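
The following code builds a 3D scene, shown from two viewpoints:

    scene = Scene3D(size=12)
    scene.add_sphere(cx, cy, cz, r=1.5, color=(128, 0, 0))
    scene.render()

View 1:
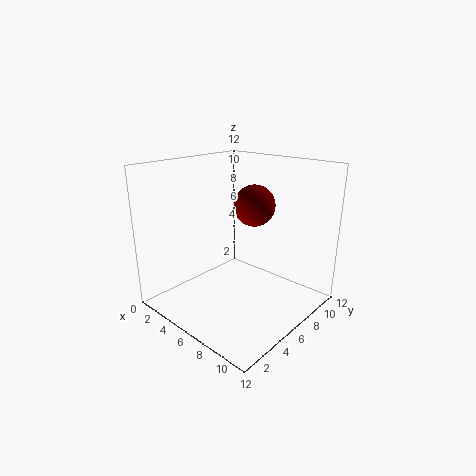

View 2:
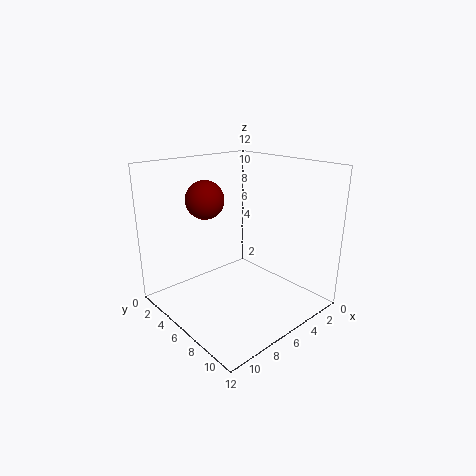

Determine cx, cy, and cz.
cx = 8.5, cy = 5, cz = 9.5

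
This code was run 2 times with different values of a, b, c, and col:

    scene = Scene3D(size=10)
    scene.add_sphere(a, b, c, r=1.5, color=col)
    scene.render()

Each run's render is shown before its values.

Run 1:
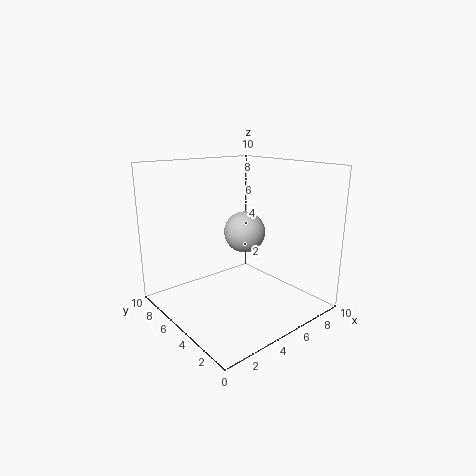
a = 6.25; b = 5.75; c = 5; col = 'lightgray'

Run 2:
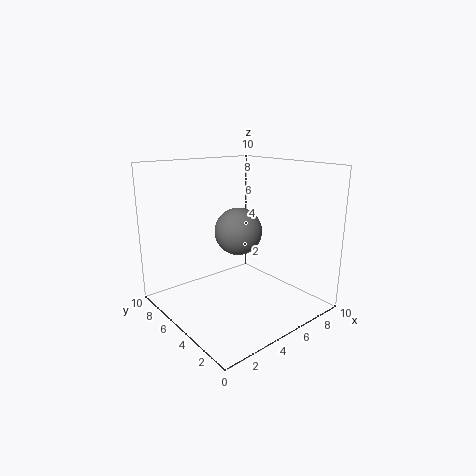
a = 4; b = 3.75; c = 6; col = 'gray'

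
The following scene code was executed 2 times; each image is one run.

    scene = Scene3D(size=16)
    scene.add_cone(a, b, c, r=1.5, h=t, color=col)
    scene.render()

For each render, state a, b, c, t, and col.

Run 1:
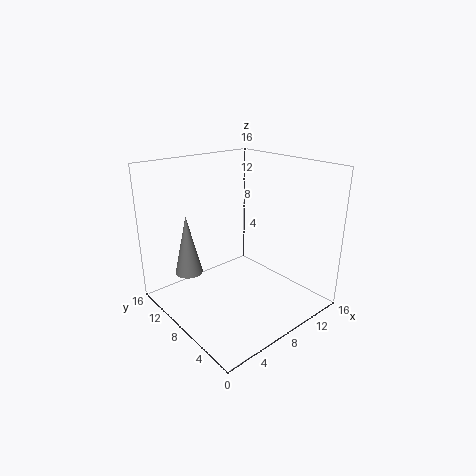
a = 3; b = 10.5; c = 4.5; t = 6.5; col = 'gray'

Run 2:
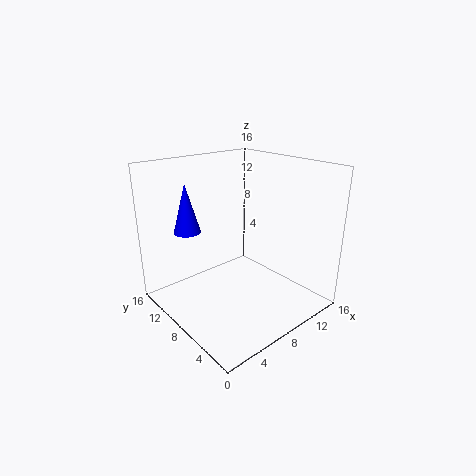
a = 4; b = 12; c = 8.5; t = 5.5; col = 'blue'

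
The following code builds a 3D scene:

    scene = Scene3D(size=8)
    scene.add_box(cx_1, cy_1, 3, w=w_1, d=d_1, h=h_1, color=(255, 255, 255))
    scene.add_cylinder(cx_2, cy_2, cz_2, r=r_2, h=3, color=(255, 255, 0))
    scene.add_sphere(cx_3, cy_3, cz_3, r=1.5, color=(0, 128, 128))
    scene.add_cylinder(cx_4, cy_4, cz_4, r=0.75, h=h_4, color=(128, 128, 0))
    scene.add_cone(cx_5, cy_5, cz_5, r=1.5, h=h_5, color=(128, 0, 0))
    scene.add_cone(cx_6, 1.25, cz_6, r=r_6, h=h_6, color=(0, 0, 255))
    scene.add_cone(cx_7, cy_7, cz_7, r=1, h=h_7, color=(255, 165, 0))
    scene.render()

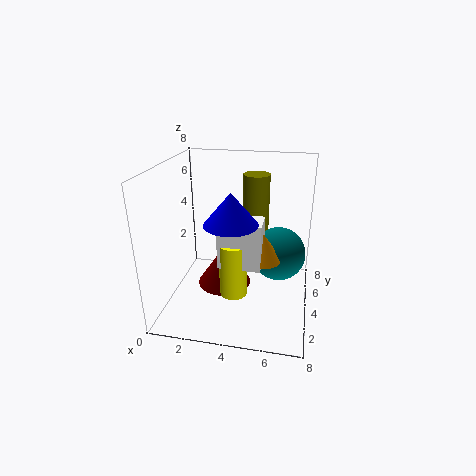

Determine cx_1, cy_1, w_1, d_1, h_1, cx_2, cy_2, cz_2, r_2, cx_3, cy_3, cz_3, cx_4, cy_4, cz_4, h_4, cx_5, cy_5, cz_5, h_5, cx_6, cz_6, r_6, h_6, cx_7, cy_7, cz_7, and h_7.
cx_1 = 3.25, cy_1 = 2.25, w_1 = 2.25, d_1 = 1.5, h_1 = 2.5, cx_2 = 4, cy_2 = 2.75, cz_2 = 1.25, r_2 = 0.75, cx_3 = 6.25, cy_3 = 4.5, cz_3 = 3, cx_4 = 4.75, cy_4 = 5.5, cz_4 = 4, h_4 = 3.25, cx_5 = 3.25, cy_5 = 3.75, cz_5 = 1.25, h_5 = 2.25, cx_6 = 4.25, cz_6 = 6, r_6 = 1.25, h_6 = 1.5, cx_7 = 5.5, cy_7 = 3.25, cz_7 = 3.25, h_7 = 1.5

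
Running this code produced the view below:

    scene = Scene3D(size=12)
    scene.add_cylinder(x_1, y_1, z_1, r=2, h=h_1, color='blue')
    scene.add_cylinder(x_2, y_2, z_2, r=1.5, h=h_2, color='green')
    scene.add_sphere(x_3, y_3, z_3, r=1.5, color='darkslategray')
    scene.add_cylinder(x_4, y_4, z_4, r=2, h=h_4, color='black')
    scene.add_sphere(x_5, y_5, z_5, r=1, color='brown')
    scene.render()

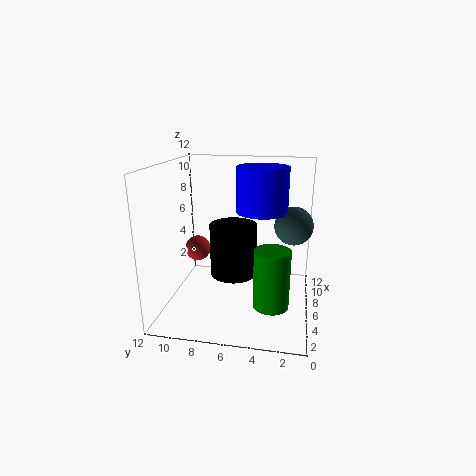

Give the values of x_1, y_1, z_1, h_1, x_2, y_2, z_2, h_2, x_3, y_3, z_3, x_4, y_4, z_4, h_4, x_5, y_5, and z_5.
x_1 = 5.5; y_1 = 4; z_1 = 8.5; h_1 = 3.5; x_2 = 5; y_2 = 3; z_2 = 0.5; h_2 = 5; x_3 = 5.5; y_3 = 1.5; z_3 = 7.5; x_4 = 6.5; y_4 = 6.5; z_4 = 2.5; h_4 = 4.5; x_5 = 4.5; y_5 = 9; z_5 = 5.5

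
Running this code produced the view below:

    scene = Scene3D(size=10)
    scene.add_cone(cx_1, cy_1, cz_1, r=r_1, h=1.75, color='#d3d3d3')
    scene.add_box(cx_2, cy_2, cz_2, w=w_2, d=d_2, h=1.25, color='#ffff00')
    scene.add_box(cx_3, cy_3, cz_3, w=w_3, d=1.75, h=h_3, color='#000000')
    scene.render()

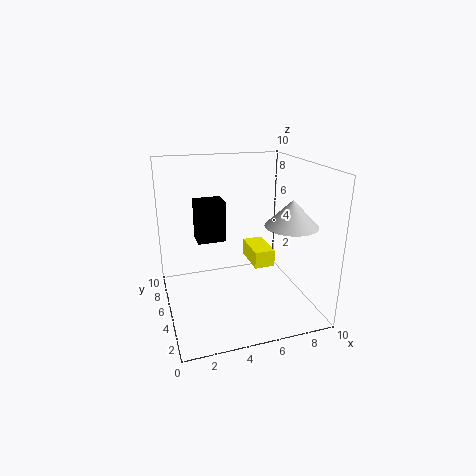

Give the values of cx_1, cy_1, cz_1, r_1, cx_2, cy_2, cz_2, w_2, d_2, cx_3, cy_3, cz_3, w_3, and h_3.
cx_1 = 8, cy_1 = 3, cz_1 = 6.25, r_1 = 1.75, cx_2 = 6.25, cy_2 = 4.75, cz_2 = 2.5, w_2 = 1.5, d_2 = 2.75, cx_3 = 2.75, cy_3 = 8, cz_3 = 3.5, w_3 = 2.25, h_3 = 3.25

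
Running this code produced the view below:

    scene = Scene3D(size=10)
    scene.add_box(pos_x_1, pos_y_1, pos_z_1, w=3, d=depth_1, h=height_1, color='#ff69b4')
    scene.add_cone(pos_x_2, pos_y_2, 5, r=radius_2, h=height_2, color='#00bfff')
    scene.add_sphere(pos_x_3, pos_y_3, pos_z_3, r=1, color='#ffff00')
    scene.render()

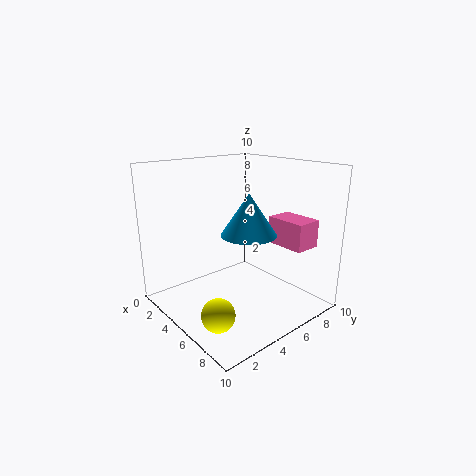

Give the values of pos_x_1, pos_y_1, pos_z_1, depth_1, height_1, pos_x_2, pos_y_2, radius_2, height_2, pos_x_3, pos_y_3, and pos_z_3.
pos_x_1 = 5; pos_y_1 = 8; pos_z_1 = 4; depth_1 = 2; height_1 = 2; pos_x_2 = 5; pos_y_2 = 6; radius_2 = 2; height_2 = 3; pos_x_3 = 8; pos_y_3 = 1; pos_z_3 = 2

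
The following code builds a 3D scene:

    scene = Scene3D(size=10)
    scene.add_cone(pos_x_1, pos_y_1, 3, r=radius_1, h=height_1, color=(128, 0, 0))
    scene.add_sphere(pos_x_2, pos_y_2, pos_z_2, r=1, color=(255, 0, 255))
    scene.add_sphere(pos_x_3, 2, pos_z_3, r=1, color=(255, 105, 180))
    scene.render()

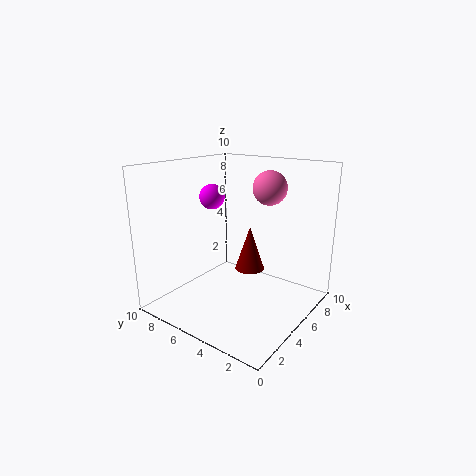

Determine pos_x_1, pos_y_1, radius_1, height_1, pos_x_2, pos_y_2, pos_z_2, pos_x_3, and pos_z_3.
pos_x_1 = 5; pos_y_1 = 4; radius_1 = 1; height_1 = 3; pos_x_2 = 7; pos_y_2 = 9; pos_z_2 = 7; pos_x_3 = 4; pos_z_3 = 9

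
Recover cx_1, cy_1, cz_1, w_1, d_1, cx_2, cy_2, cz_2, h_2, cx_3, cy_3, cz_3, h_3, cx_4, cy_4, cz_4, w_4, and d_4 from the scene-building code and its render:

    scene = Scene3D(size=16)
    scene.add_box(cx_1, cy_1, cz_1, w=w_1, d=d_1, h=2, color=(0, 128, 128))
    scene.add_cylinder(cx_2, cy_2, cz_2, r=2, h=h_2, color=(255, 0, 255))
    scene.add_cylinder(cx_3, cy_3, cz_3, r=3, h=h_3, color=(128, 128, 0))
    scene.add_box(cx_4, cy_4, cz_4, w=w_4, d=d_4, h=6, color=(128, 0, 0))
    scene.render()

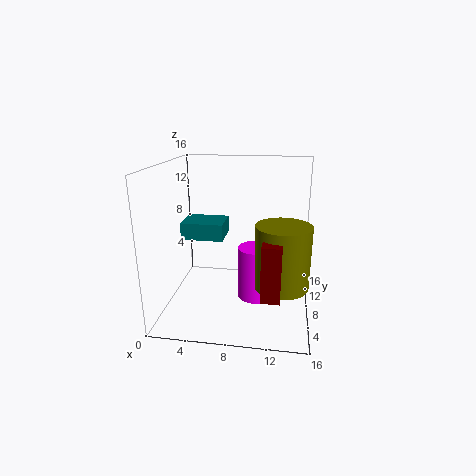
cx_1 = 1
cy_1 = 9
cz_1 = 7
w_1 = 5
d_1 = 4
cx_2 = 10
cy_2 = 8
cz_2 = 1
h_2 = 6
cx_3 = 13
cy_3 = 7
cz_3 = 3
h_3 = 7
cx_4 = 11
cy_4 = 3
cz_4 = 3
w_4 = 2
d_4 = 5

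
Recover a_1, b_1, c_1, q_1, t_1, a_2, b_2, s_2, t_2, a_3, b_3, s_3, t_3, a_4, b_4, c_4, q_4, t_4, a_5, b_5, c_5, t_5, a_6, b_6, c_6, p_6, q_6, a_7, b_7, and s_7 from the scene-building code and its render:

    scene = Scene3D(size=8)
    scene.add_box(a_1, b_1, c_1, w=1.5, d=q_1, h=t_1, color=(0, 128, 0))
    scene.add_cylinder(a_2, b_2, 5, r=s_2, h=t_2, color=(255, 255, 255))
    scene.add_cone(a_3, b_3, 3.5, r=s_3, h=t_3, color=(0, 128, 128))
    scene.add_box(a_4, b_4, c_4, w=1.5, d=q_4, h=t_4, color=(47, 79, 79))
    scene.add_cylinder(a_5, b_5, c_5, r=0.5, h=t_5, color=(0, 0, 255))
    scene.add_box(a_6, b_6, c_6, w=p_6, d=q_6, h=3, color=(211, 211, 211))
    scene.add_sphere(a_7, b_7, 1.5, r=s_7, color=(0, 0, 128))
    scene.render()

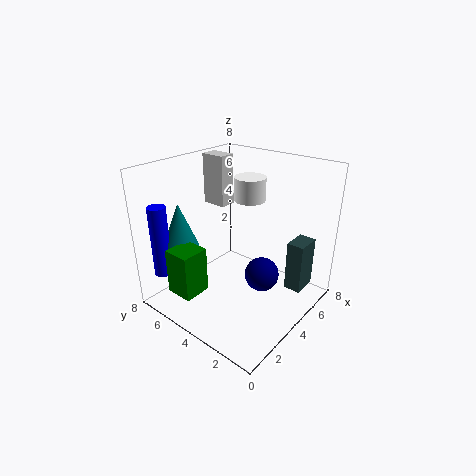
a_1 = 0.5
b_1 = 4.5
c_1 = 1.5
q_1 = 1.5
t_1 = 2.5
a_2 = 7
b_2 = 5.5
s_2 = 1
t_2 = 1.5
a_3 = 2
b_3 = 6.5
s_3 = 1
t_3 = 2.5
a_4 = 6
b_4 = 1
c_4 = 0.5
q_4 = 1
t_4 = 3
a_5 = 1
b_5 = 7
c_5 = 2
t_5 = 4
a_6 = 5
b_6 = 6
c_6 = 5
p_6 = 1
q_6 = 1.5
a_7 = 5
b_7 = 3
s_7 = 1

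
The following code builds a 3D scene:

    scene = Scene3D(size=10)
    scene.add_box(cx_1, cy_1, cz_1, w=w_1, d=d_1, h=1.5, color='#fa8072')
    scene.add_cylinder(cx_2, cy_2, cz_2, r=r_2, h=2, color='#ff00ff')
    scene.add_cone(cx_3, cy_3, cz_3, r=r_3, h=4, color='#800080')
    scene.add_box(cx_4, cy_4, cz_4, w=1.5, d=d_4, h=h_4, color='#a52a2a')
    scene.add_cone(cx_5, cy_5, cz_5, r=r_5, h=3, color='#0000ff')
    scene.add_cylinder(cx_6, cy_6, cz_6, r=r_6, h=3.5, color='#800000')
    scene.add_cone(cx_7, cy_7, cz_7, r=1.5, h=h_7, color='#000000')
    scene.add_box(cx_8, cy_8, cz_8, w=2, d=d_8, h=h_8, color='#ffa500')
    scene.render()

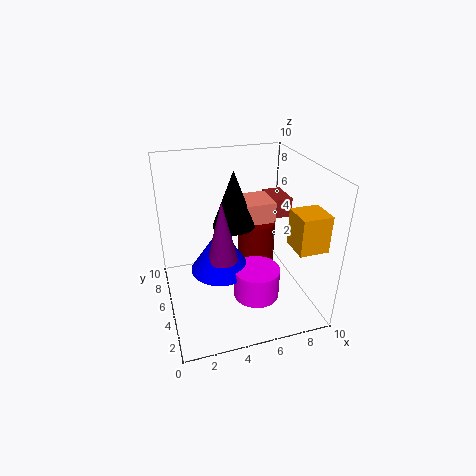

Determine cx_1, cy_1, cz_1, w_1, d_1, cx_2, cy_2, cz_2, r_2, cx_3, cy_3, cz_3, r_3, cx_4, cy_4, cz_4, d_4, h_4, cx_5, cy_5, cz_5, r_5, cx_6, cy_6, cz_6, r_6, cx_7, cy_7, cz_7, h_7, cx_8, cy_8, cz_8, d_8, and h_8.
cx_1 = 5; cy_1 = 5.5; cz_1 = 5.5; w_1 = 3; d_1 = 2.5; cx_2 = 5.5; cy_2 = 2.5; cz_2 = 2; r_2 = 1.5; cx_3 = 3.5; cy_3 = 3.5; cz_3 = 4.5; r_3 = 1; cx_4 = 8.5; cy_4 = 7; cz_4 = 5; d_4 = 2.5; h_4 = 1.5; cx_5 = 3.5; cy_5 = 4; cz_5 = 3.5; r_5 = 2; cx_6 = 7.5; cy_6 = 8; cz_6 = 1; r_6 = 1.5; cx_7 = 5; cy_7 = 6; cz_7 = 5.5; h_7 = 4; cx_8 = 8; cy_8 = 1.5; cz_8 = 5; d_8 = 2; h_8 = 2.5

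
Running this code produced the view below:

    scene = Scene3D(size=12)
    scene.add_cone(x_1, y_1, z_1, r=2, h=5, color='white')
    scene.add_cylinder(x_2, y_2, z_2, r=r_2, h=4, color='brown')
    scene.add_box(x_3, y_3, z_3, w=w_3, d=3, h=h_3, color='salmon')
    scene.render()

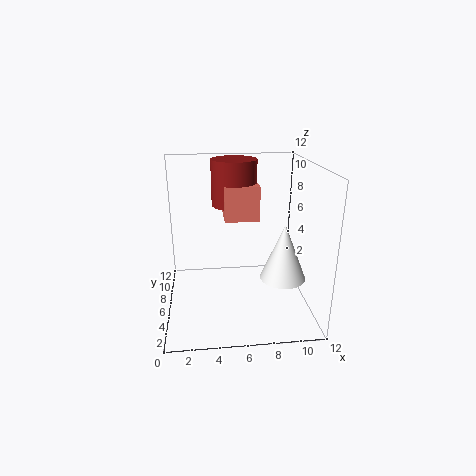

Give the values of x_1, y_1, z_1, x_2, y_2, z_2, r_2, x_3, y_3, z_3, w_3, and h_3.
x_1 = 10; y_1 = 6; z_1 = 2; x_2 = 6; y_2 = 9; z_2 = 8; r_2 = 2; x_3 = 5; y_3 = 7; z_3 = 7; w_3 = 3; h_3 = 3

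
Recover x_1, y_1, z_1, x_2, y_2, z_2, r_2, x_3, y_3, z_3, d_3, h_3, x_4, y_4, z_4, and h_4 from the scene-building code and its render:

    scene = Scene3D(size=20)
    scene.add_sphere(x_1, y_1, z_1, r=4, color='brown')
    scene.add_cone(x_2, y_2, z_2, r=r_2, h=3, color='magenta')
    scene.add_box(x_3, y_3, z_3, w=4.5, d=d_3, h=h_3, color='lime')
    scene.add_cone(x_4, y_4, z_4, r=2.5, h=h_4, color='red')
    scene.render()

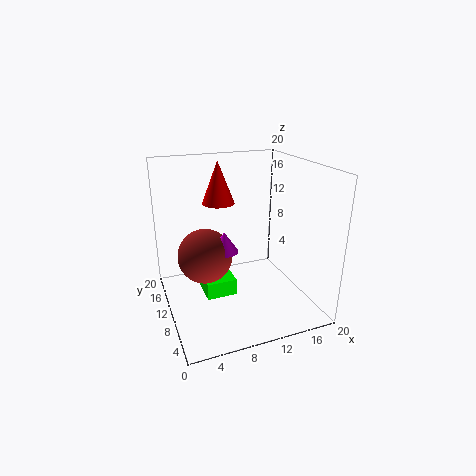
x_1 = 6
y_1 = 13
z_1 = 6.5
x_2 = 8.5
y_2 = 11.5
z_2 = 7.5
r_2 = 2
x_3 = 5.5
y_3 = 10.5
z_3 = 0.5
d_3 = 5.5
h_3 = 2.5
x_4 = 9.5
y_4 = 17
z_4 = 13
h_4 = 6.5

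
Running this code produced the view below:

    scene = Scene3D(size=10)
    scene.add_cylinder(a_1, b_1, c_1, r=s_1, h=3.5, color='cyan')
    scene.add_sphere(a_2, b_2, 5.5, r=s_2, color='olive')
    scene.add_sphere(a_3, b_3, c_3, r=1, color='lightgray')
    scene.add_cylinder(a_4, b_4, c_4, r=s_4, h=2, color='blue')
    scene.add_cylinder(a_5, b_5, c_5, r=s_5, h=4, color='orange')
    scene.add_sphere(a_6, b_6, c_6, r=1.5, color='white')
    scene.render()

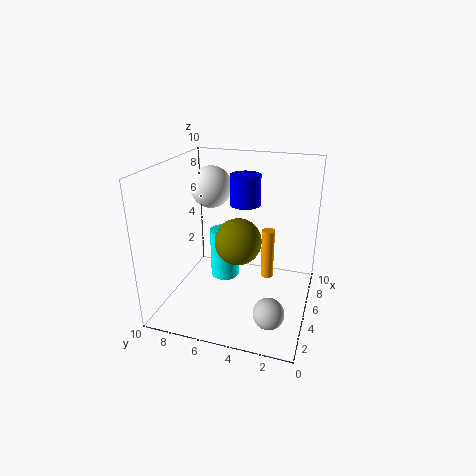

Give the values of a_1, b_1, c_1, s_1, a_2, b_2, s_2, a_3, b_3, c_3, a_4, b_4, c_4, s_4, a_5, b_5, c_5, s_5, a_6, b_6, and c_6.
a_1 = 5, b_1 = 6, c_1 = 2, s_1 = 1, a_2 = 3.5, b_2 = 4.5, s_2 = 1.5, a_3 = 2, b_3 = 2, c_3 = 1.5, a_4 = 5, b_4 = 4.5, c_4 = 7.5, s_4 = 1, a_5 = 8, b_5 = 3.5, c_5 = 0.5, s_5 = 0.5, a_6 = 6.5, b_6 = 7.5, c_6 = 8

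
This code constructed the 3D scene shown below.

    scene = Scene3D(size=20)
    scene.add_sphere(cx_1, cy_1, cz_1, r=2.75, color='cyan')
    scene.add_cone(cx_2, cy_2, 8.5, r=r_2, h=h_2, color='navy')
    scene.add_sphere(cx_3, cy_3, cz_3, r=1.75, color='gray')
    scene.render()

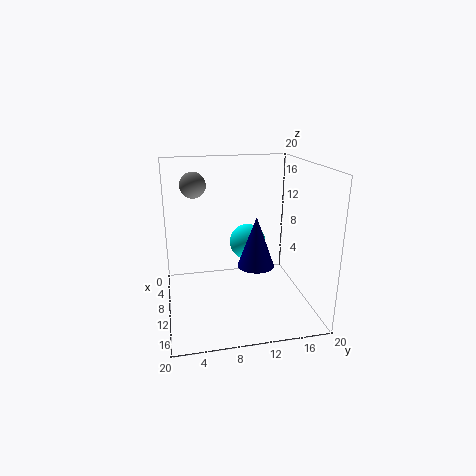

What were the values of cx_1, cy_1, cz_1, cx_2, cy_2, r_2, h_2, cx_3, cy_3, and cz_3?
cx_1 = 5.5; cy_1 = 12.5; cz_1 = 7.5; cx_2 = 15.75; cy_2 = 11; r_2 = 2.25; h_2 = 6.25; cx_3 = 8.25; cy_3 = 4.25; cz_3 = 17.25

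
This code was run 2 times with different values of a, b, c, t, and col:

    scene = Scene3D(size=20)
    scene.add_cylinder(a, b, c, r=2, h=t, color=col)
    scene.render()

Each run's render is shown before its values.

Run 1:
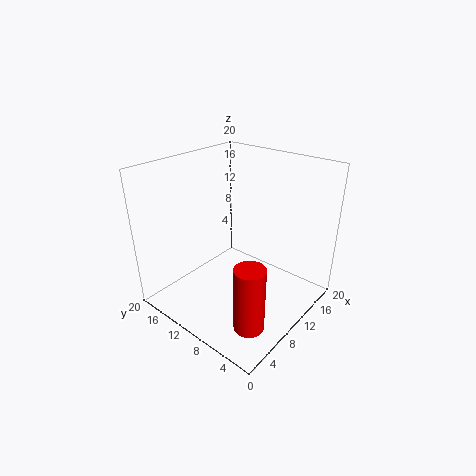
a = 5, b = 4, c = 1, t = 9, col = 'red'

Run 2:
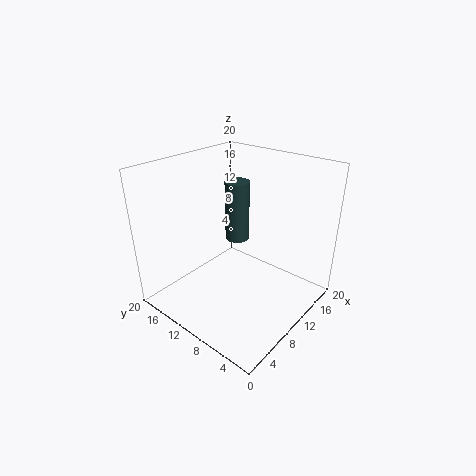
a = 17, b = 16, c = 5, t = 10, col = 'darkslategray'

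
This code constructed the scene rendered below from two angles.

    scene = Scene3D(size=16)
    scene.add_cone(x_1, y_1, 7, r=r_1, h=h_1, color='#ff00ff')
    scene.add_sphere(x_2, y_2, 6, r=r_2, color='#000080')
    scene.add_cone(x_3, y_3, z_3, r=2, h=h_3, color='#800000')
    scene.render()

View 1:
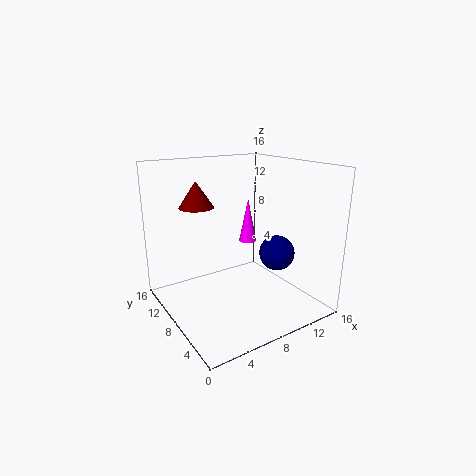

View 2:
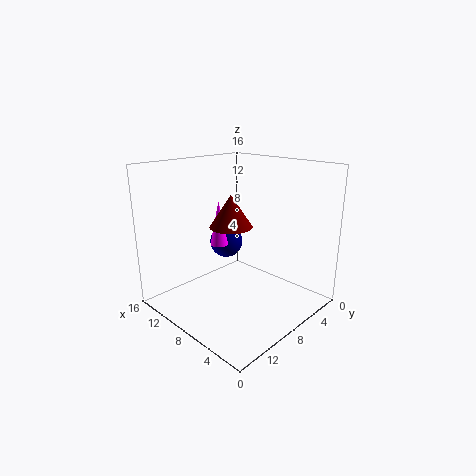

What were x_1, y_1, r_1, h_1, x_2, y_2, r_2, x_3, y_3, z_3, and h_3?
x_1 = 10; y_1 = 9; r_1 = 1; h_1 = 5; x_2 = 12; y_2 = 6; r_2 = 2; x_3 = 5; y_3 = 12; z_3 = 11; h_3 = 3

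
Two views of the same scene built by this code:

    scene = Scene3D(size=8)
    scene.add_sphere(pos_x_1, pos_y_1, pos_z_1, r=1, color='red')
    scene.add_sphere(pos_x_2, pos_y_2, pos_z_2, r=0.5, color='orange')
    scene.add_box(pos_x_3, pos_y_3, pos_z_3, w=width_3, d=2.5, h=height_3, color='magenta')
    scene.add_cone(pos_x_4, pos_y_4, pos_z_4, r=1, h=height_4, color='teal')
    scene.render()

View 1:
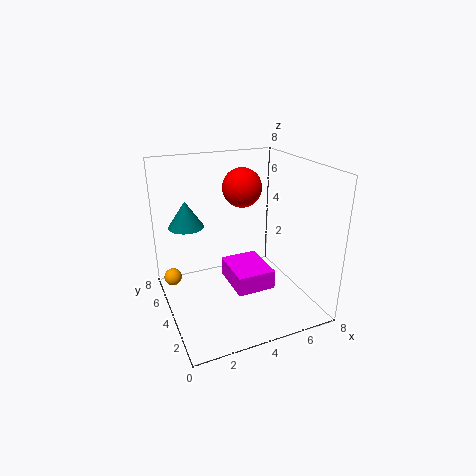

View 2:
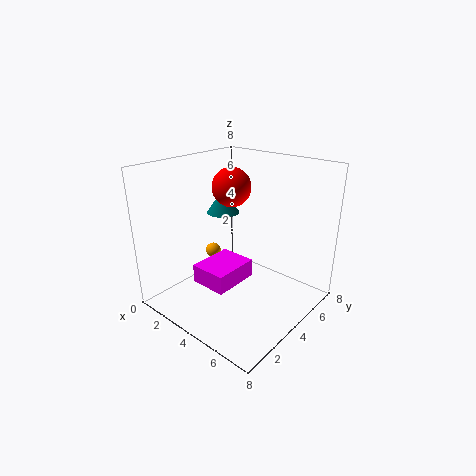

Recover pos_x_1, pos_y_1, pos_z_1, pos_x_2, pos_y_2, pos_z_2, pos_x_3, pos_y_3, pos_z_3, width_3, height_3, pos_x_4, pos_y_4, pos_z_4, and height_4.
pos_x_1 = 4; pos_y_1 = 3.5; pos_z_1 = 7; pos_x_2 = 0.5; pos_y_2 = 5.5; pos_z_2 = 1.5; pos_x_3 = 3; pos_y_3 = 1.5; pos_z_3 = 2; width_3 = 2; height_3 = 1; pos_x_4 = 1.5; pos_y_4 = 5.5; pos_z_4 = 4.5; height_4 = 1.5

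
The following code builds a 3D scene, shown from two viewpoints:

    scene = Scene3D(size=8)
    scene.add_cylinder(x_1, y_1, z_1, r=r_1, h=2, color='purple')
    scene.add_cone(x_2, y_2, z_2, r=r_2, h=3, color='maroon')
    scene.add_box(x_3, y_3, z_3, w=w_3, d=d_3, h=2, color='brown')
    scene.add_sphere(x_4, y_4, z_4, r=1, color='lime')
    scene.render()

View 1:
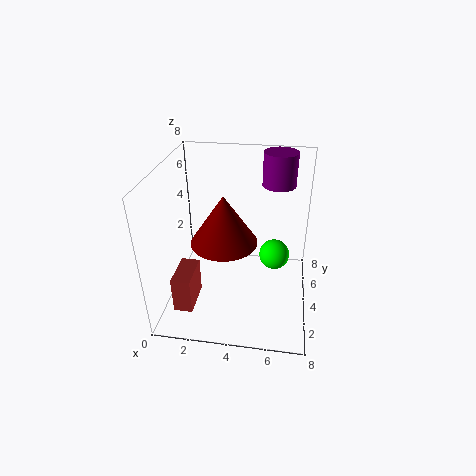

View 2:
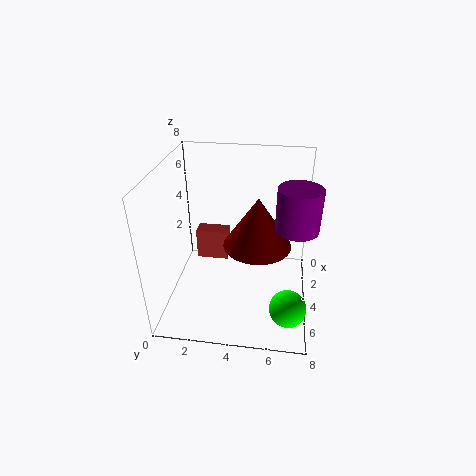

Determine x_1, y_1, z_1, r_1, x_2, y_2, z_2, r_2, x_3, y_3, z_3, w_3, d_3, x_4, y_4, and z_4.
x_1 = 6; y_1 = 7; z_1 = 6; r_1 = 1; x_2 = 3; y_2 = 5; z_2 = 3; r_2 = 2; x_3 = 1; y_3 = 1; z_3 = 1; w_3 = 1; d_3 = 2; x_4 = 6; y_4 = 7; z_4 = 1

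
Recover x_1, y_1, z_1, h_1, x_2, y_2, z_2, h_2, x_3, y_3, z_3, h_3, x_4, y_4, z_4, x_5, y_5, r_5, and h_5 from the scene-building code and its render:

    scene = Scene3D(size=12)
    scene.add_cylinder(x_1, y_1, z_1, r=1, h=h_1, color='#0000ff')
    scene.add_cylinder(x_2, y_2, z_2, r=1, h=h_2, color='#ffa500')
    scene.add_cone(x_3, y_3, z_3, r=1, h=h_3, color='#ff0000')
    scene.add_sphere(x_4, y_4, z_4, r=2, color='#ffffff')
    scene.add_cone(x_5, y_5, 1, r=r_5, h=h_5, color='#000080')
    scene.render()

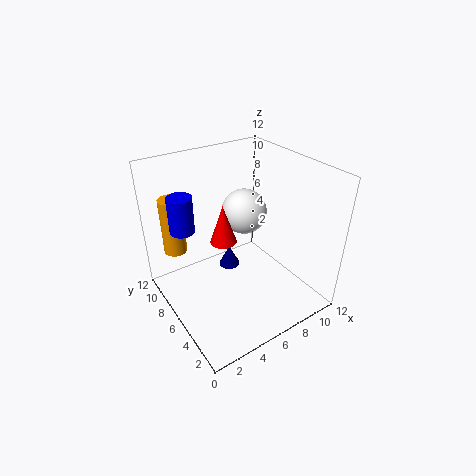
x_1 = 2
y_1 = 8
z_1 = 7
h_1 = 3
x_2 = 2
y_2 = 10
z_2 = 4
h_2 = 5
x_3 = 4
y_3 = 5
z_3 = 7
h_3 = 3
x_4 = 8
y_4 = 8
z_4 = 7
x_5 = 7
y_5 = 9
r_5 = 1
h_5 = 2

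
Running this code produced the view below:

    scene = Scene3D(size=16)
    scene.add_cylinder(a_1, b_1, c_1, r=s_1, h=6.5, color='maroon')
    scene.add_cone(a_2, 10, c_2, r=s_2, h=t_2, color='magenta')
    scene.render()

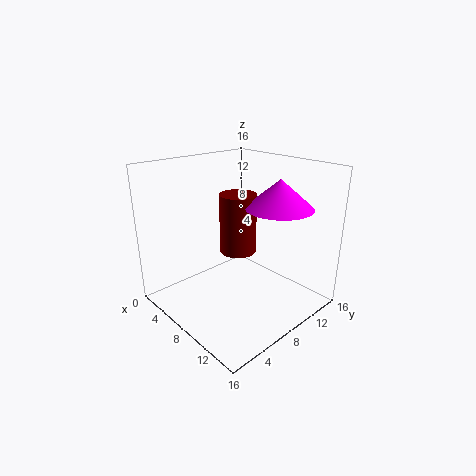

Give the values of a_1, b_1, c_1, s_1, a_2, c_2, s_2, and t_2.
a_1 = 8, b_1 = 8, c_1 = 6.5, s_1 = 2, a_2 = 12, c_2 = 12, s_2 = 3.5, t_2 = 3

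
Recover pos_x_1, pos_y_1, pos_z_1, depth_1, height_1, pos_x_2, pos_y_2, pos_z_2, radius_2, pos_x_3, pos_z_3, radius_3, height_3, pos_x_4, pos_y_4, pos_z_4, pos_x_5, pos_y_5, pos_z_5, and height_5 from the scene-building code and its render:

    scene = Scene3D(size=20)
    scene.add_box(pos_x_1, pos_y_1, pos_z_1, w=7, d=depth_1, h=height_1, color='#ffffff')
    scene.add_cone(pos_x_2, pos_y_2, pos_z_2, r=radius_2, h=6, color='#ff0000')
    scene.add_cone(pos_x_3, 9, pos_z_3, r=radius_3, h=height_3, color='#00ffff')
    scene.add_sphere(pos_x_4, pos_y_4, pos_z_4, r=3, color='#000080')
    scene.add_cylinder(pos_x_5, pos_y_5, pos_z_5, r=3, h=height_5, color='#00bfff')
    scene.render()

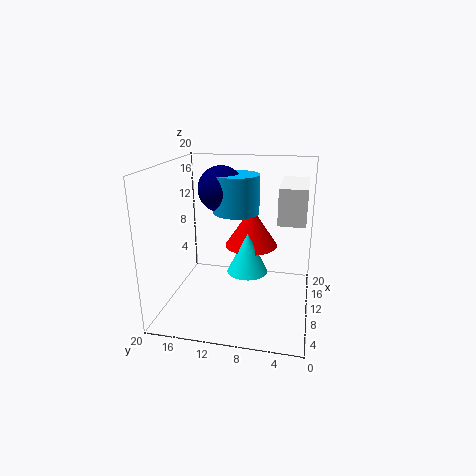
pos_x_1 = 2; pos_y_1 = 1; pos_z_1 = 15; depth_1 = 3; height_1 = 4; pos_x_2 = 15; pos_y_2 = 9; pos_z_2 = 7; radius_2 = 4; pos_x_3 = 12; pos_z_3 = 4; radius_3 = 3; height_3 = 6; pos_x_4 = 9; pos_y_4 = 12; pos_z_4 = 17; pos_x_5 = 9; pos_y_5 = 10; pos_z_5 = 14; height_5 = 5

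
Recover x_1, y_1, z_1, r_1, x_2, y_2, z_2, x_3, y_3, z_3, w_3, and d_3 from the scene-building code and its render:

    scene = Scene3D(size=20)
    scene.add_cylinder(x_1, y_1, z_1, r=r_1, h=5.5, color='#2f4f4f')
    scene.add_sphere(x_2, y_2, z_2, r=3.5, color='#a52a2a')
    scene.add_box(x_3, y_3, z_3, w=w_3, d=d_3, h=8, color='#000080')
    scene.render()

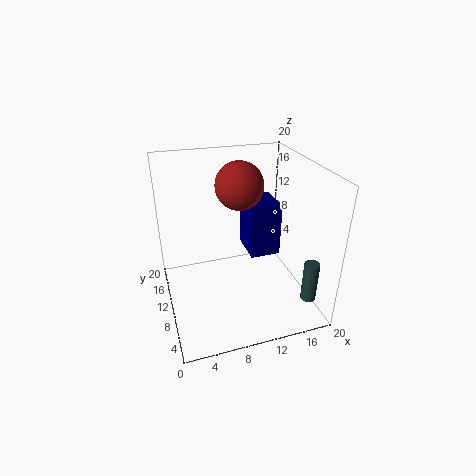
x_1 = 17.5, y_1 = 2.5, z_1 = 3.5, r_1 = 1, x_2 = 11.5, y_2 = 14, z_2 = 16, x_3 = 12.5, y_3 = 11, z_3 = 5.5, w_3 = 4.5, d_3 = 5.5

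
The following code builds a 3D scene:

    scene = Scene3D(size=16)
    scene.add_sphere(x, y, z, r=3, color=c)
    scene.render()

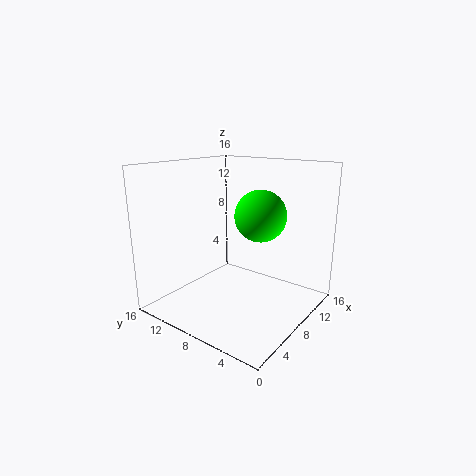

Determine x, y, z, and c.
x = 11
y = 7
z = 10
c = 'lime'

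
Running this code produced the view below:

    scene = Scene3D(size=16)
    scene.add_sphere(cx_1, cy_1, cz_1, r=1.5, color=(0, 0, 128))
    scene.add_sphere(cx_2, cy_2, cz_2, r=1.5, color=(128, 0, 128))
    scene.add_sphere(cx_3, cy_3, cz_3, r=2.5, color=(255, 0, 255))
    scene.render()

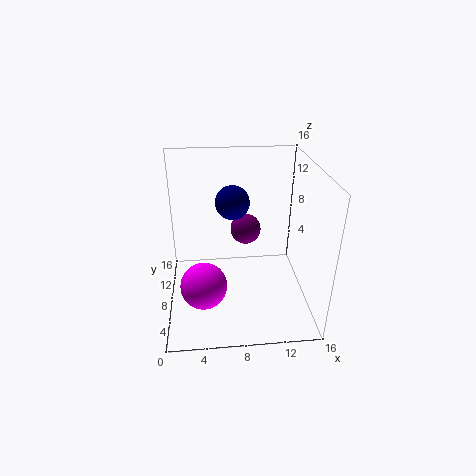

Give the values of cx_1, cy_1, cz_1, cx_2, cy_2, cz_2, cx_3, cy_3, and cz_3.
cx_1 = 7, cy_1 = 3, cz_1 = 14.5, cx_2 = 8.5, cy_2 = 5.5, cz_2 = 10.5, cx_3 = 4, cy_3 = 5, cz_3 = 4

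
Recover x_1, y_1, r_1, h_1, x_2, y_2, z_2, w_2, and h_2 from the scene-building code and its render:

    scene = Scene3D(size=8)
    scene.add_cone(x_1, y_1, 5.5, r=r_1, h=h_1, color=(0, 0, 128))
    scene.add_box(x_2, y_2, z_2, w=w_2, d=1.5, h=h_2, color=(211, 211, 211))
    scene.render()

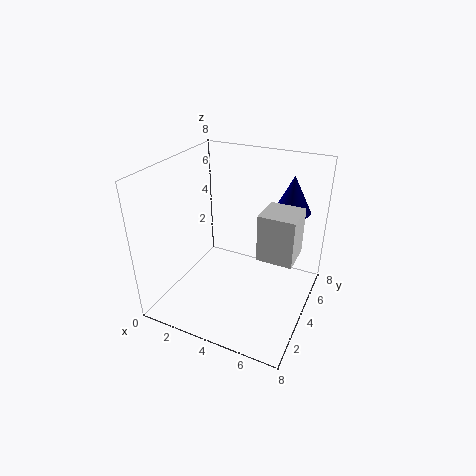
x_1 = 6.5
y_1 = 5.5
r_1 = 1
h_1 = 2
x_2 = 6.5
y_2 = 0.5
z_2 = 5.5
w_2 = 1.5
h_2 = 2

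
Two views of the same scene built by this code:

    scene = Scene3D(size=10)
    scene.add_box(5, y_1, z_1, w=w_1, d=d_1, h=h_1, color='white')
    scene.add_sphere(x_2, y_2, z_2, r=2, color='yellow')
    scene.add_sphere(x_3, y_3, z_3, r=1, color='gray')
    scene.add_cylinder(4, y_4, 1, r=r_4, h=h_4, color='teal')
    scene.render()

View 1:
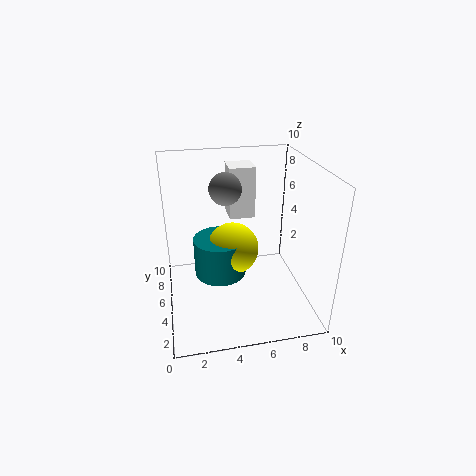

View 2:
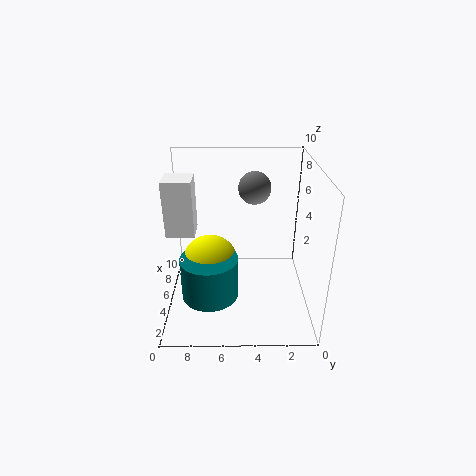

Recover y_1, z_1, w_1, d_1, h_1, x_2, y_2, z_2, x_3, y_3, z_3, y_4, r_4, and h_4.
y_1 = 8; z_1 = 5; w_1 = 2; d_1 = 2; h_1 = 4; x_2 = 5; y_2 = 7; z_2 = 3; x_3 = 4; y_3 = 4; z_3 = 9; y_4 = 7; r_4 = 2; h_4 = 3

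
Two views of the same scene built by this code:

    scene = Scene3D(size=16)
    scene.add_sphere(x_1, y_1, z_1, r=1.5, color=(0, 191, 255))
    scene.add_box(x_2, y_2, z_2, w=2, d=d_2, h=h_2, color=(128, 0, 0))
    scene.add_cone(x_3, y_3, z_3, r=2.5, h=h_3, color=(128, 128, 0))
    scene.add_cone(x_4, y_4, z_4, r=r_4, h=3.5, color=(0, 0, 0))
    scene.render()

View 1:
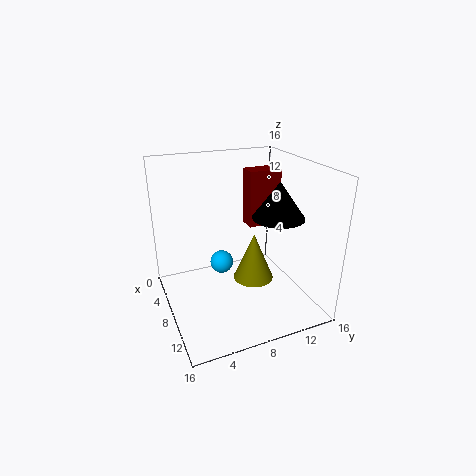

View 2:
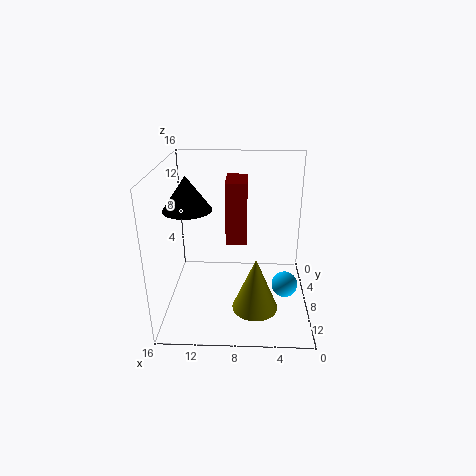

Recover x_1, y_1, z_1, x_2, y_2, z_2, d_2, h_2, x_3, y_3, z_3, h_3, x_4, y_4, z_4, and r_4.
x_1 = 2.5
y_1 = 8
z_1 = 2
x_2 = 7
y_2 = 9
z_2 = 9.5
d_2 = 3.5
h_2 = 6
x_3 = 6
y_3 = 11
z_3 = 1
h_3 = 6
x_4 = 13
y_4 = 10
z_4 = 12
r_4 = 2.5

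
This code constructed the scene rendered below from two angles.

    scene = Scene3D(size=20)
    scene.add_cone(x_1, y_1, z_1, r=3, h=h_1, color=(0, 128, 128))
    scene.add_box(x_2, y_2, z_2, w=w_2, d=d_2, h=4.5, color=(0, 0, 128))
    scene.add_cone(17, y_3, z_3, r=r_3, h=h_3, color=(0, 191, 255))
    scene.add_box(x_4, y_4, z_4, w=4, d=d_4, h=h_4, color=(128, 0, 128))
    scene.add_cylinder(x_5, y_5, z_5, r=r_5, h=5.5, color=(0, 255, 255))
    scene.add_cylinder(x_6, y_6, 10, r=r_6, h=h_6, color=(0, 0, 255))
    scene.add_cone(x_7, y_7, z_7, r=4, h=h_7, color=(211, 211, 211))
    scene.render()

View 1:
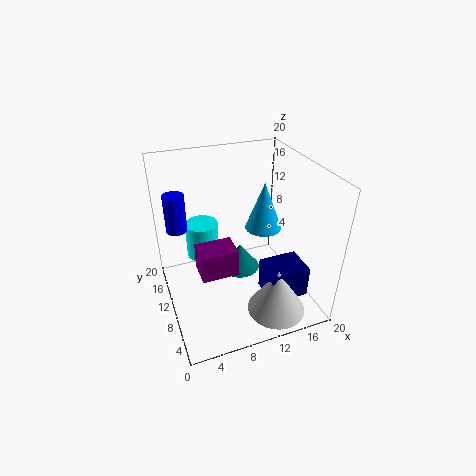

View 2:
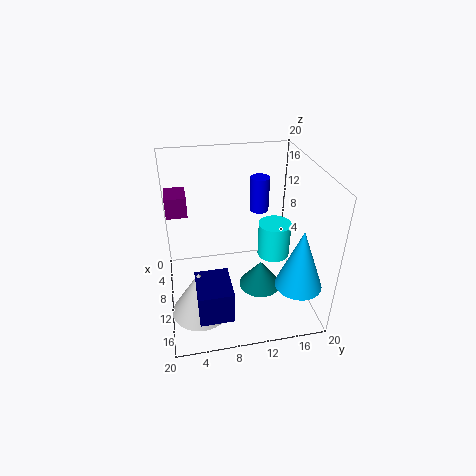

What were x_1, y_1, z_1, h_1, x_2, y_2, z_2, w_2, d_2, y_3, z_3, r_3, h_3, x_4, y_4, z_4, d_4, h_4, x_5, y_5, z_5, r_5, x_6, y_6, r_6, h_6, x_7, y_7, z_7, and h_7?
x_1 = 11.5; y_1 = 13; z_1 = 2.5; h_1 = 4; x_2 = 12.5; y_2 = 3.5; z_2 = 2.5; w_2 = 5.5; d_2 = 4.5; y_3 = 16.5; z_3 = 6.5; r_3 = 3; h_3 = 8; x_4 = 2.5; y_4 = 0.5; z_4 = 12; d_4 = 3; h_4 = 3; x_5 = 6.5; y_5 = 16.5; z_5 = 4; r_5 = 2.5; x_6 = 2.5; y_6 = 15; r_6 = 1.5; h_6 = 5.5; x_7 = 13.5; y_7 = 4; z_7 = 1; h_7 = 6.5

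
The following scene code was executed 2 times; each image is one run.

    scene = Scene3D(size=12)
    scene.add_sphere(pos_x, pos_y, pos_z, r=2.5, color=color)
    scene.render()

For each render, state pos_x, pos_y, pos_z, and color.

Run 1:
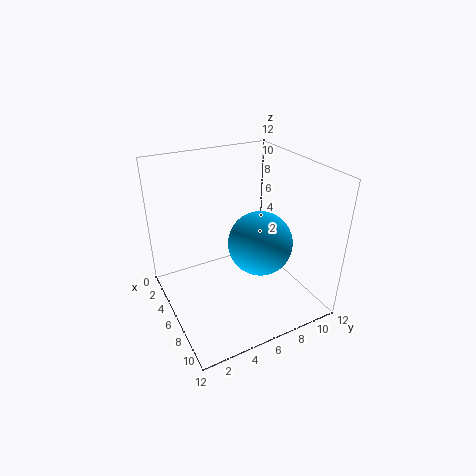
pos_x = 8.25
pos_y = 6.75
pos_z = 6.5
color = 'deepskyblue'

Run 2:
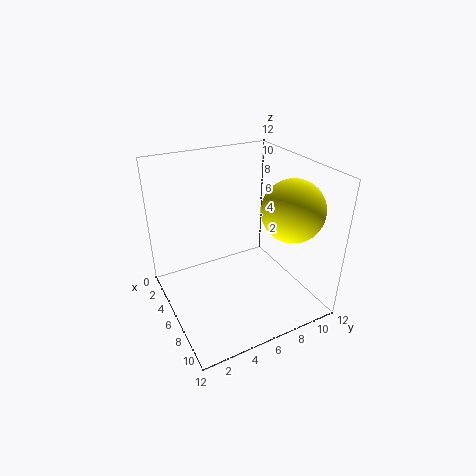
pos_x = 8.5
pos_y = 9.5
pos_z = 8.75
color = 'yellow'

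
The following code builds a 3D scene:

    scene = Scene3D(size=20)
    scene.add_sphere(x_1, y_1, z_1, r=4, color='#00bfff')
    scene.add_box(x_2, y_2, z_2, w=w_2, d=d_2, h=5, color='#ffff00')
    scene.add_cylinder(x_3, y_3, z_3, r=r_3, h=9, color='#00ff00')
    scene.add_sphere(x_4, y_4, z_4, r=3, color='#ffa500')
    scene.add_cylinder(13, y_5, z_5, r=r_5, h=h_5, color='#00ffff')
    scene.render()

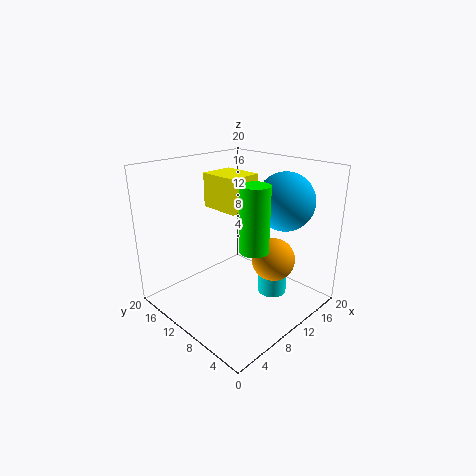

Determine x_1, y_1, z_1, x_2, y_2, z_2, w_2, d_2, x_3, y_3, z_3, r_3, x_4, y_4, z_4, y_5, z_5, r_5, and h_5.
x_1 = 15
y_1 = 6
z_1 = 15
x_2 = 10
y_2 = 11
z_2 = 13
w_2 = 5
d_2 = 6
x_3 = 10
y_3 = 7
z_3 = 9
r_3 = 2
x_4 = 13
y_4 = 6
z_4 = 7
y_5 = 6
z_5 = 2
r_5 = 2
h_5 = 5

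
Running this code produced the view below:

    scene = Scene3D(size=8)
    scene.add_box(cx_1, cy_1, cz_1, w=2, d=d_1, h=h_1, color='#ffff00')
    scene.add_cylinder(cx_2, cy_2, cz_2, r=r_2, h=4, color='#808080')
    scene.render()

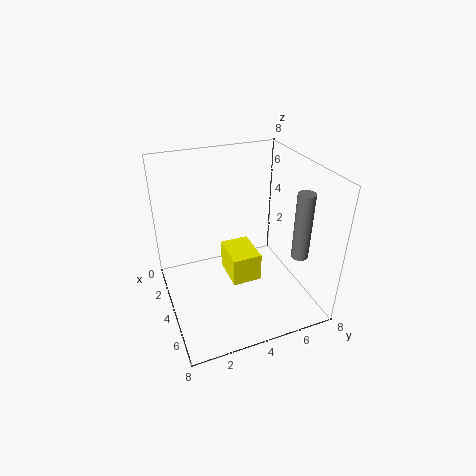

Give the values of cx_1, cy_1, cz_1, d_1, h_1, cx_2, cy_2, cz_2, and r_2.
cx_1 = 4; cy_1 = 3; cz_1 = 2.5; d_1 = 1.5; h_1 = 1.5; cx_2 = 5; cy_2 = 7.5; cz_2 = 2.5; r_2 = 0.5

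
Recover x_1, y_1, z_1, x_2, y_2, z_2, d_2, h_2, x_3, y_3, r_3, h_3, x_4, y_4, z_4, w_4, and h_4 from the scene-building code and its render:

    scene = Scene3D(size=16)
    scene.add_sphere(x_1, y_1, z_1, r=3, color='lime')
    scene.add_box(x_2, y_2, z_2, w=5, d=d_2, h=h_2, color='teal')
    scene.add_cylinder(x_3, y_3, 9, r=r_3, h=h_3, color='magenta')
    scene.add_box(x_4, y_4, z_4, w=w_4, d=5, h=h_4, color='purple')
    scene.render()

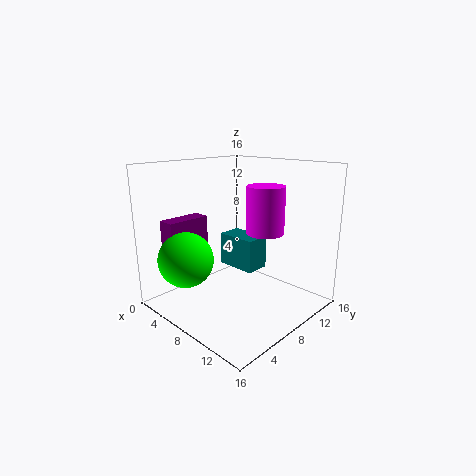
x_1 = 5
y_1 = 3
z_1 = 6
x_2 = 3
y_2 = 10
z_2 = 3
d_2 = 3
h_2 = 4
x_3 = 11
y_3 = 9
r_3 = 2
h_3 = 5
x_4 = 2
y_4 = 2
z_4 = 4
w_4 = 2
h_4 = 6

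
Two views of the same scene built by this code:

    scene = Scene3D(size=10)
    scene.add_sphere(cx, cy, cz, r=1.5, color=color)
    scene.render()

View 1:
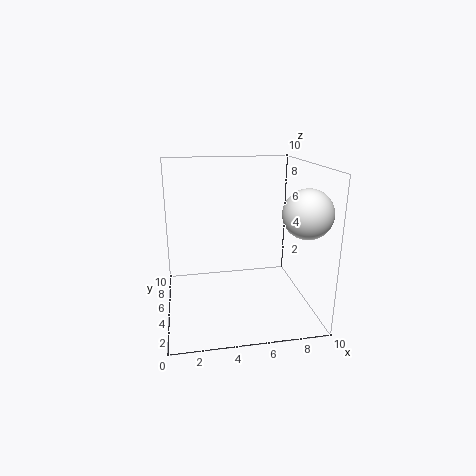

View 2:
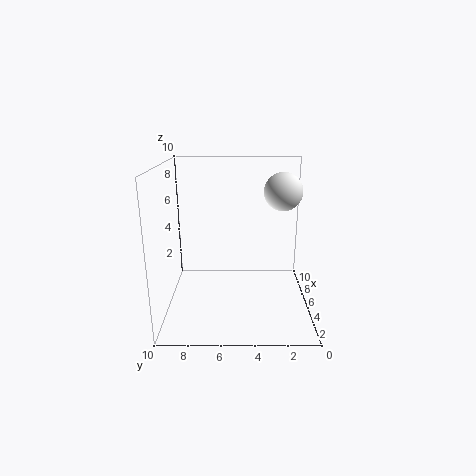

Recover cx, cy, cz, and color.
cx = 8.5; cy = 1.5; cz = 7.5; color = 'white'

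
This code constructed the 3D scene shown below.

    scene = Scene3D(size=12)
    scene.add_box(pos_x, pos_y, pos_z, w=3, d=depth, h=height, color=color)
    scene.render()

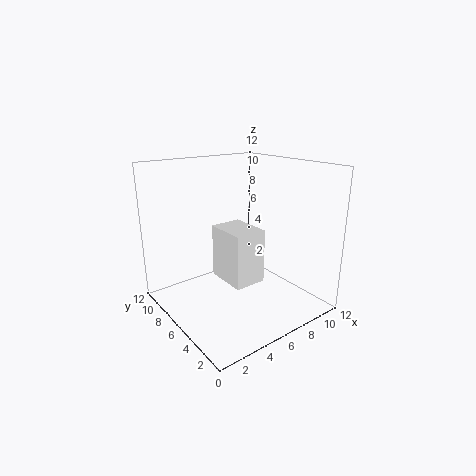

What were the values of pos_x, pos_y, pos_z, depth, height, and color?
pos_x = 6
pos_y = 6
pos_z = 1
depth = 4
height = 5
color = 'white'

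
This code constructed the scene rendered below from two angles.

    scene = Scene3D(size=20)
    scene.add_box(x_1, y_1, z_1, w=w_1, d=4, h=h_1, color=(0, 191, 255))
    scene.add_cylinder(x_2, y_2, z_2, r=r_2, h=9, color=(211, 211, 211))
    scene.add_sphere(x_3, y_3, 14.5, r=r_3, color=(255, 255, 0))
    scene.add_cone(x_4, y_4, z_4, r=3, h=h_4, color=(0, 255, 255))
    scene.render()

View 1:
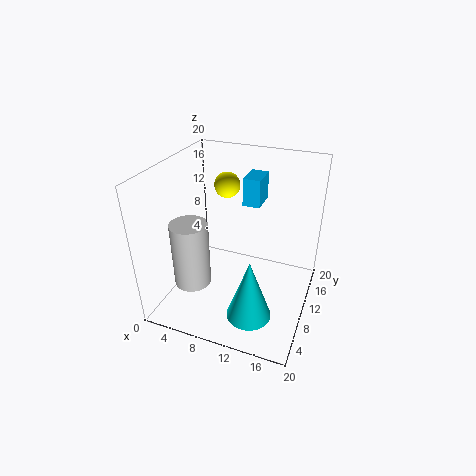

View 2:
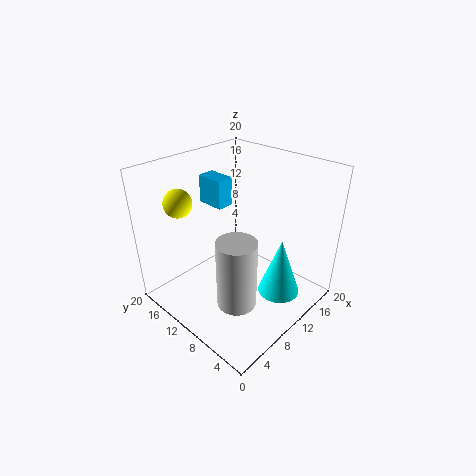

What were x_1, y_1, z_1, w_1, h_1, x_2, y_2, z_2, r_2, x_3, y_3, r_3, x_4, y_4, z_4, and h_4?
x_1 = 9.5
y_1 = 13
z_1 = 13.5
w_1 = 2.5
h_1 = 4
x_2 = 5
y_2 = 5.5
z_2 = 4.5
r_2 = 2.5
x_3 = 5.5
y_3 = 17
r_3 = 2
x_4 = 13.5
y_4 = 5
z_4 = 1.5
h_4 = 8.5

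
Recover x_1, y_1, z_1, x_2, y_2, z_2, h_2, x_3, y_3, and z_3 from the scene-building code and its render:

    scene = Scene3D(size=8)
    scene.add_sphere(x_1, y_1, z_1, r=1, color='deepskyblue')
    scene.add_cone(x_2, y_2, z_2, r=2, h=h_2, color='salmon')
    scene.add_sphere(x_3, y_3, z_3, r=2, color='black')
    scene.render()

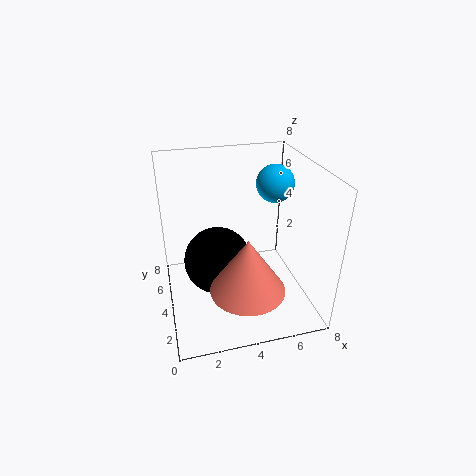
x_1 = 6, y_1 = 4, z_1 = 7, x_2 = 4, y_2 = 2, z_2 = 2, h_2 = 3, x_3 = 3, y_3 = 5, z_3 = 2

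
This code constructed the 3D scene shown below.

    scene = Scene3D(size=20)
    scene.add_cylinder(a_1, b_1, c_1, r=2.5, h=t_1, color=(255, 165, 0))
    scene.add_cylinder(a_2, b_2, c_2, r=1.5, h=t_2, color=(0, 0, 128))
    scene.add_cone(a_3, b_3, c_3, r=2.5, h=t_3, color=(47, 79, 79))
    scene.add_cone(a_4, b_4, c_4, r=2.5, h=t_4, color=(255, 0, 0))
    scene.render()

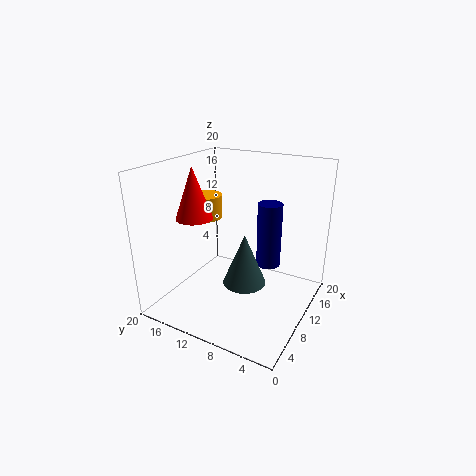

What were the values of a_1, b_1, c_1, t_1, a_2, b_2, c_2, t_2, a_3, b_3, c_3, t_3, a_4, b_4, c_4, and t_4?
a_1 = 12.5, b_1 = 17, c_1 = 11, t_1 = 3.5, a_2 = 8, b_2 = 4.5, c_2 = 8.5, t_2 = 8, a_3 = 3.5, b_3 = 5.5, c_3 = 8, t_3 = 6, a_4 = 7, b_4 = 15, c_4 = 13, t_4 = 7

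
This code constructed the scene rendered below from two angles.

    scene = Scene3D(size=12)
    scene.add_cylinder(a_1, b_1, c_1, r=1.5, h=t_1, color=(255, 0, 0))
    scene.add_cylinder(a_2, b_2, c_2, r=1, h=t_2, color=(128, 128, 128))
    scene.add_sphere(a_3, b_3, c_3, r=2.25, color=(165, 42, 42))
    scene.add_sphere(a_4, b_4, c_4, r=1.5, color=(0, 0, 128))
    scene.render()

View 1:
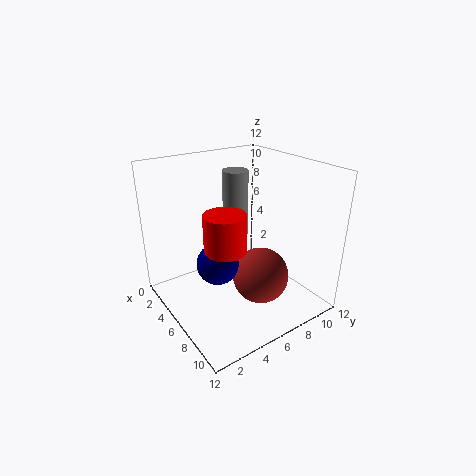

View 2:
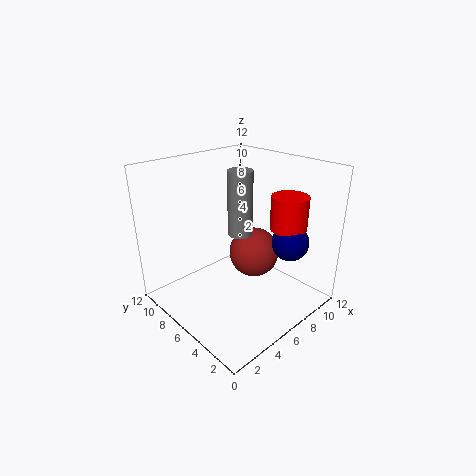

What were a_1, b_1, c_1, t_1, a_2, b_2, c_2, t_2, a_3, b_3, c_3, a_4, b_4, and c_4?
a_1 = 8.75; b_1 = 3; c_1 = 7; t_1 = 2.75; a_2 = 6; b_2 = 5.75; c_2 = 6.5; t_2 = 5.25; a_3 = 8.5; b_3 = 6.5; c_3 = 3.5; a_4 = 8.5; b_4 = 2.5; c_4 = 6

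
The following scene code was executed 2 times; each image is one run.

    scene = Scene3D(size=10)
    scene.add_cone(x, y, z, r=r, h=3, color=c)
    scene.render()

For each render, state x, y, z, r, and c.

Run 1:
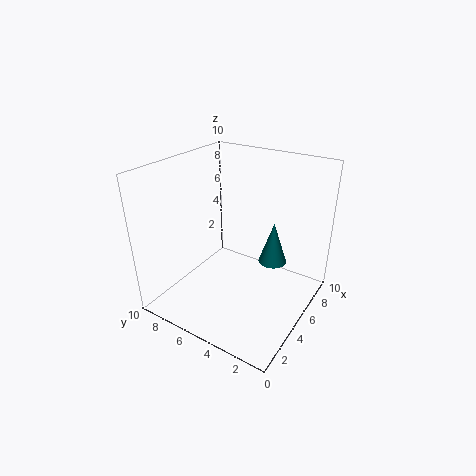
x = 6.5; y = 3; z = 3; r = 1; c = 'teal'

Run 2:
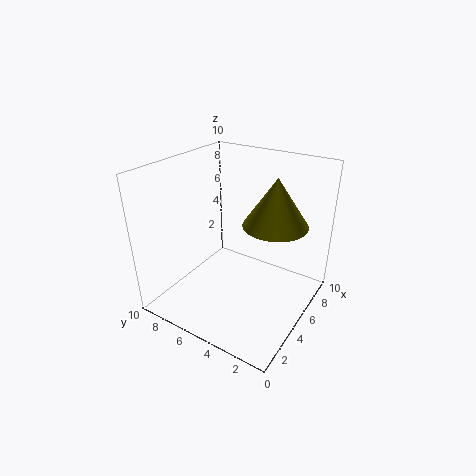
x = 4.5; y = 2; z = 7; r = 2; c = 'olive'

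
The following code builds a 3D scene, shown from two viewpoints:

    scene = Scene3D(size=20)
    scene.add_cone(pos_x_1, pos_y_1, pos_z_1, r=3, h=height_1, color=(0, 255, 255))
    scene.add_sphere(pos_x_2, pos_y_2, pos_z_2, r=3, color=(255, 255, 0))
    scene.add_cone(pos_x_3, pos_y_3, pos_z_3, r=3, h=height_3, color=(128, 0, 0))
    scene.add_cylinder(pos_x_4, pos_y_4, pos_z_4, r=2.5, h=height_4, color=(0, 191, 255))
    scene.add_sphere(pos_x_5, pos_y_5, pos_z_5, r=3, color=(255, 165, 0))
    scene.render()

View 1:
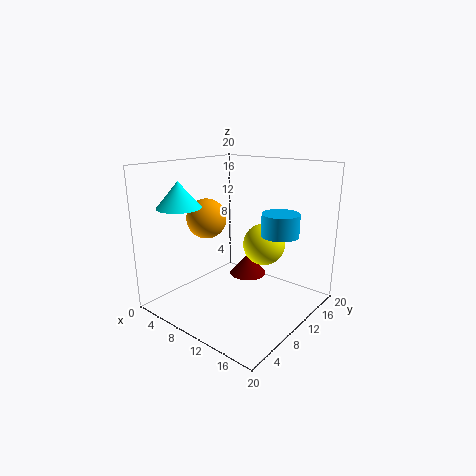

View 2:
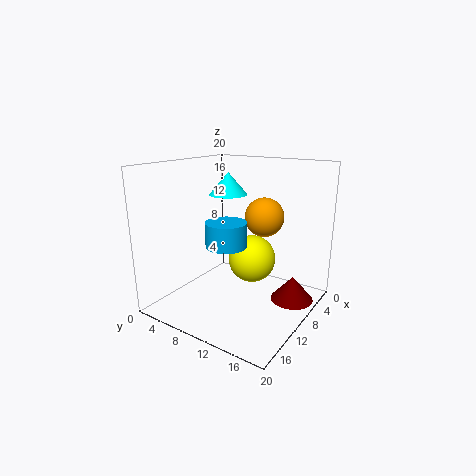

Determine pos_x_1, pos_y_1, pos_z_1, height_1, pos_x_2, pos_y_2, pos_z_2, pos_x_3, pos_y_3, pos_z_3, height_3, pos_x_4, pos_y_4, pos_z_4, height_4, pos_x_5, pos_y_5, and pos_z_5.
pos_x_1 = 4.5, pos_y_1 = 4.5, pos_z_1 = 14.5, height_1 = 3.5, pos_x_2 = 12, pos_y_2 = 13.5, pos_z_2 = 8.5, pos_x_3 = 6.5, pos_y_3 = 17, pos_z_3 = 1, height_3 = 3.5, pos_x_4 = 15.5, pos_y_4 = 12, pos_z_4 = 11, height_4 = 3, pos_x_5 = 3.5, pos_y_5 = 10.5, pos_z_5 = 11.5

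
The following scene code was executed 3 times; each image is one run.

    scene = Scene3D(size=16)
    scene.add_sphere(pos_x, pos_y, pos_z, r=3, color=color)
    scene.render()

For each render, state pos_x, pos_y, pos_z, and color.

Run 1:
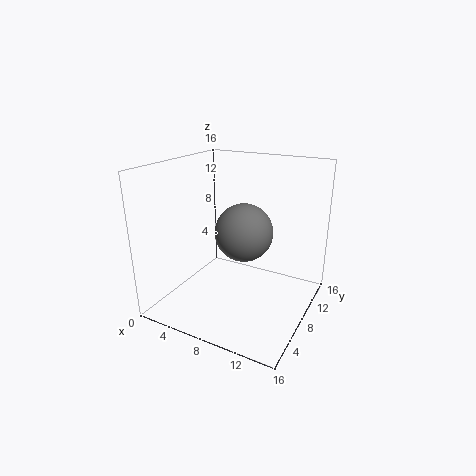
pos_x = 9.5
pos_y = 6.5
pos_z = 9.5
color = 'gray'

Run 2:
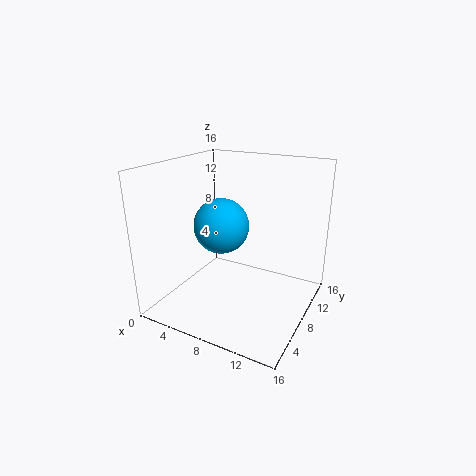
pos_x = 6.5
pos_y = 7
pos_z = 9.5
color = 'deepskyblue'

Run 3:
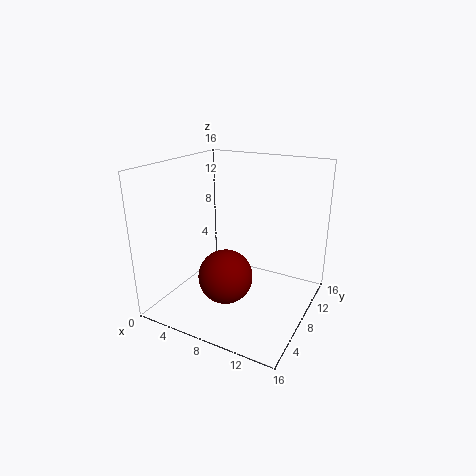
pos_x = 7.5
pos_y = 6
pos_z = 4
color = 'maroon'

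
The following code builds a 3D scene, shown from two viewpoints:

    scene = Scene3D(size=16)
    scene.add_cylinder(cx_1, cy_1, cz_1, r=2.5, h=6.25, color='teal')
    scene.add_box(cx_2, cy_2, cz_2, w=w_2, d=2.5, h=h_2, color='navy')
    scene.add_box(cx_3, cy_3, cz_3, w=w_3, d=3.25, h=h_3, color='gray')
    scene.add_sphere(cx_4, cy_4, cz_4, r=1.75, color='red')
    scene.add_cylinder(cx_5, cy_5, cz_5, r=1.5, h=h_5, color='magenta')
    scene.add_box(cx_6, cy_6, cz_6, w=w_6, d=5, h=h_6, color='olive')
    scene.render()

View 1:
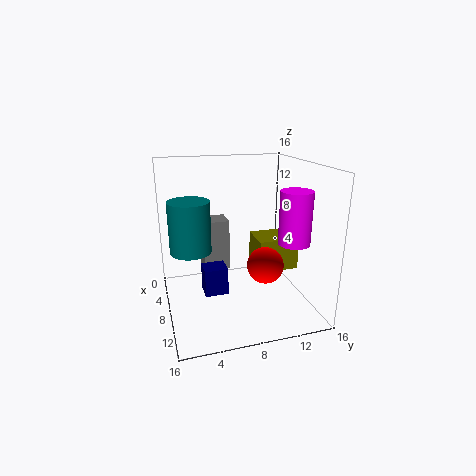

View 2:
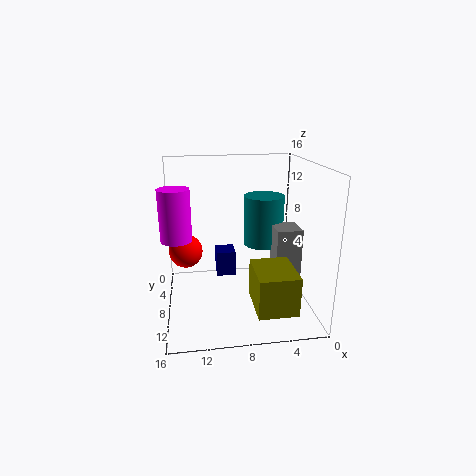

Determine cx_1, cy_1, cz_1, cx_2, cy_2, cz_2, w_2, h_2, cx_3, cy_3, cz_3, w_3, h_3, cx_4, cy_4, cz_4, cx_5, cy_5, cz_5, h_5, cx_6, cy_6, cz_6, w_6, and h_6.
cx_1 = 4
cy_1 = 3.25
cz_1 = 5.25
cx_2 = 8
cy_2 = 3.75
cz_2 = 2.5
w_2 = 2.25
h_2 = 3
cx_3 = 0.5
cy_3 = 5
cz_3 = 2
w_3 = 3
h_3 = 6.5
cx_4 = 13.75
cy_4 = 9
cz_4 = 7.25
cx_5 = 14.5
cy_5 = 11.5
cz_5 = 9.5
h_5 = 5
cx_6 = 3.25
cy_6 = 11
cz_6 = 2.75
w_6 = 4
h_6 = 4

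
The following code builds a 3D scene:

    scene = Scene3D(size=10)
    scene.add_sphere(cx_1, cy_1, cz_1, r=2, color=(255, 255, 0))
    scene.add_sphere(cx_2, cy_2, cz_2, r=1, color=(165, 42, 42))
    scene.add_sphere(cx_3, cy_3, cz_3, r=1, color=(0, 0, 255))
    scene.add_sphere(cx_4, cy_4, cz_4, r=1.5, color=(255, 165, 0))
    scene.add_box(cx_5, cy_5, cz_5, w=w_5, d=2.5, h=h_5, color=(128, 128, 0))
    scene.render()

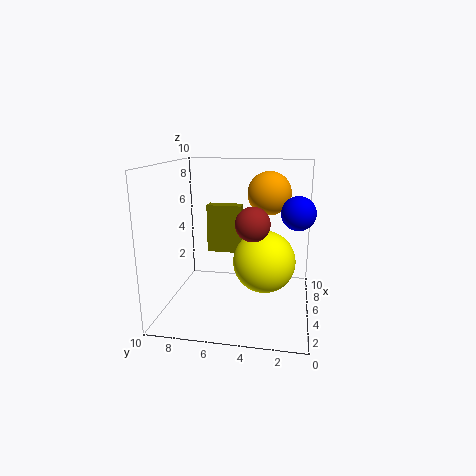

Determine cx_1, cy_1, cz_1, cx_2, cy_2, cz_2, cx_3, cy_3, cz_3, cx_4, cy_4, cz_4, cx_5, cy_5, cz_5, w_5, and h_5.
cx_1 = 3.5
cy_1 = 3
cz_1 = 4
cx_2 = 1.5
cy_2 = 3.5
cz_2 = 7
cx_3 = 2.5
cy_3 = 1
cz_3 = 7.5
cx_4 = 6
cy_4 = 3
cz_4 = 8
cx_5 = 6
cy_5 = 5
cz_5 = 3.5
w_5 = 1
h_5 = 3.5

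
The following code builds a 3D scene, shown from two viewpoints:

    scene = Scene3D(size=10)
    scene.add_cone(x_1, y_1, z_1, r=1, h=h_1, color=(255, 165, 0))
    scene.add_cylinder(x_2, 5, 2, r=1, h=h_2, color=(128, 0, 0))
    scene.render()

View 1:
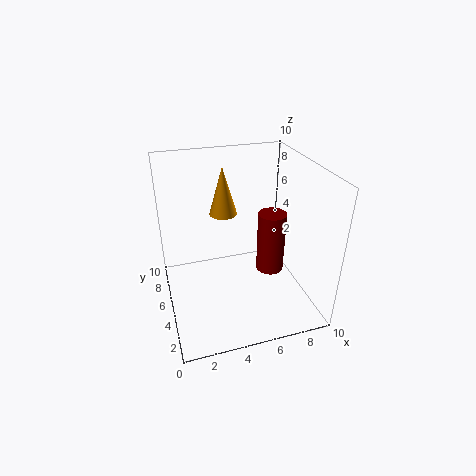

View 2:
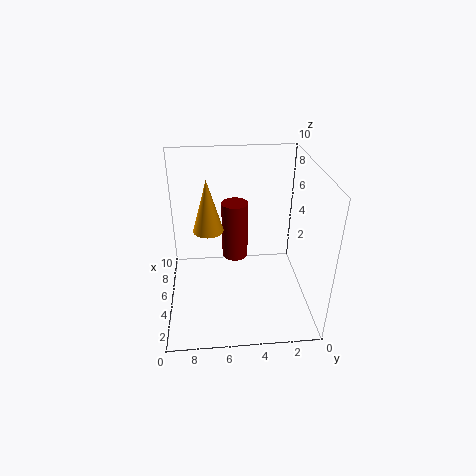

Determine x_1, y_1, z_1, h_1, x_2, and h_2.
x_1 = 4.5; y_1 = 7; z_1 = 6; h_1 = 3.5; x_2 = 7.5; h_2 = 4.5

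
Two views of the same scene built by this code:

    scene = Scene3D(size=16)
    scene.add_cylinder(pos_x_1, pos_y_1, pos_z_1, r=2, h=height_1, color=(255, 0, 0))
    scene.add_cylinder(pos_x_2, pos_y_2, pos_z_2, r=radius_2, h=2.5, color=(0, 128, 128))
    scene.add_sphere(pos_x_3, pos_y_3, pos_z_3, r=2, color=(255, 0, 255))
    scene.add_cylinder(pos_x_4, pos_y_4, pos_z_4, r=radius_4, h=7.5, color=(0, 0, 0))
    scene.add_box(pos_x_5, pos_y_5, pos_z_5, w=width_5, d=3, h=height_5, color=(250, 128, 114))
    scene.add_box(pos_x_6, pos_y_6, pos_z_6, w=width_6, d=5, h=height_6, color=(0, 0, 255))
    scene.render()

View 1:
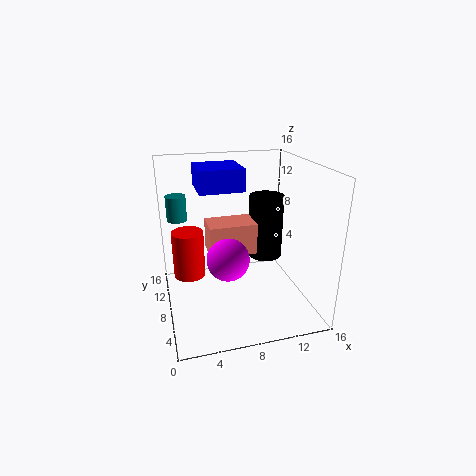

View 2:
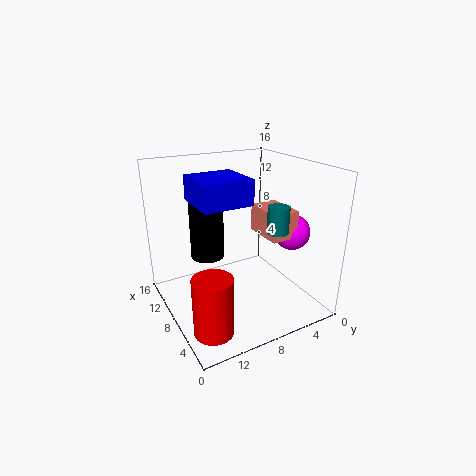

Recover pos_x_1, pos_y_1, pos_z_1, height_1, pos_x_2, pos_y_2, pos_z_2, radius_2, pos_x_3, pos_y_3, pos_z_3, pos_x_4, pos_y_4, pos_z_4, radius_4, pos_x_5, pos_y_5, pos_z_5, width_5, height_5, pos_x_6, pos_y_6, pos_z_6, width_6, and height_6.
pos_x_1 = 3, pos_y_1 = 13.5, pos_z_1 = 1, height_1 = 6, pos_x_2 = 1.5, pos_y_2 = 7.5, pos_z_2 = 11, radius_2 = 1, pos_x_3 = 5.5, pos_y_3 = 2.5, pos_z_3 = 8.5, pos_x_4 = 12, pos_y_4 = 10, pos_z_4 = 4.5, radius_4 = 2, pos_x_5 = 4, pos_y_5 = 3, pos_z_5 = 8.5, width_5 = 4.5, height_5 = 3, pos_x_6 = 4, pos_y_6 = 8.5, pos_z_6 = 13, width_6 = 5, height_6 = 2.5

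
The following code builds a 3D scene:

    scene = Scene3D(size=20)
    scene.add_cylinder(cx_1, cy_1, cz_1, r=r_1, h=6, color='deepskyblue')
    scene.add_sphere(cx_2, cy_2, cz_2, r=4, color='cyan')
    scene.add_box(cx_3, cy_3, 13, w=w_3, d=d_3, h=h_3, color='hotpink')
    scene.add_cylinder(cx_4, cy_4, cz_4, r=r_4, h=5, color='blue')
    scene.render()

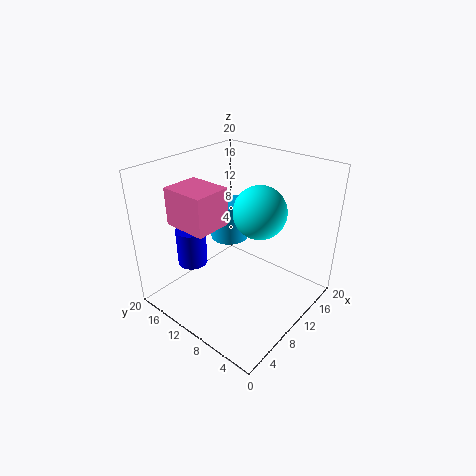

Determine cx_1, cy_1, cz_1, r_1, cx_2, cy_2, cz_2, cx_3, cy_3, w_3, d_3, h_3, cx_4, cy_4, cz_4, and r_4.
cx_1 = 15; cy_1 = 16; cz_1 = 6; r_1 = 3; cx_2 = 15; cy_2 = 10; cz_2 = 12; cx_3 = 3; cy_3 = 10; w_3 = 5; d_3 = 6; h_3 = 5; cx_4 = 5; cy_4 = 14; cz_4 = 7; r_4 = 2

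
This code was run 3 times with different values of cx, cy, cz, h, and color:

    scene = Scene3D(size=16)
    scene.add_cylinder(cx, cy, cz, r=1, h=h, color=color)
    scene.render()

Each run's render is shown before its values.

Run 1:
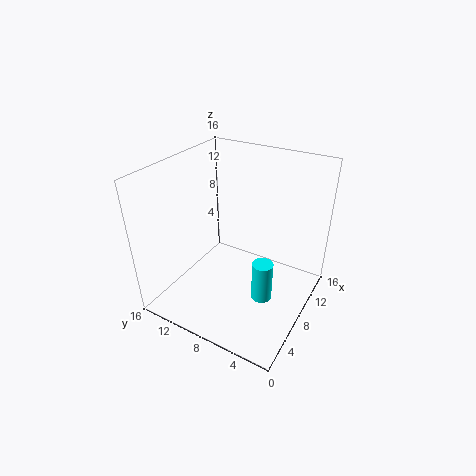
cx = 4; cy = 3; cz = 5; h = 4; color = 'cyan'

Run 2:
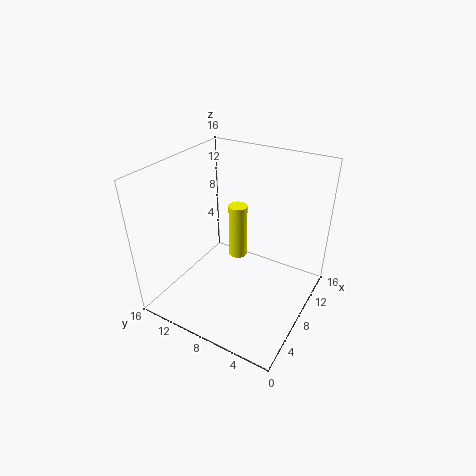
cx = 8; cy = 8; cz = 6; h = 6; color = 'yellow'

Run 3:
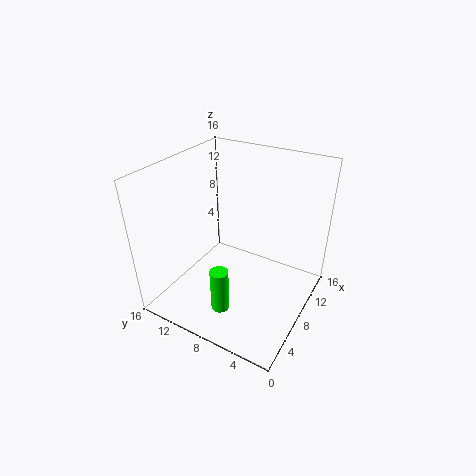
cx = 4; cy = 8; cz = 1; h = 5; color = 'lime'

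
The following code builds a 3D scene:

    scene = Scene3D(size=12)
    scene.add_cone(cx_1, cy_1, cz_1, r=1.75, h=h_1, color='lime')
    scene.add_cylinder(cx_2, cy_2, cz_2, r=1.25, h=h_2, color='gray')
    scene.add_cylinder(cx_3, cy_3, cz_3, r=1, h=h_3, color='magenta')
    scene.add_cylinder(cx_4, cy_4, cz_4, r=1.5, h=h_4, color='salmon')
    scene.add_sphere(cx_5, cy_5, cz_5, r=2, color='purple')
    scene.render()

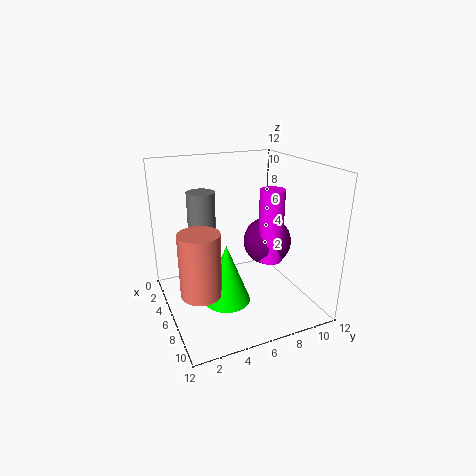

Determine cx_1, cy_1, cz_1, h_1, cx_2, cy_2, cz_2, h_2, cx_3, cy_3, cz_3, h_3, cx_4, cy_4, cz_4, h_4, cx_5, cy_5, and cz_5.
cx_1 = 9; cy_1 = 3.75; cz_1 = 2.5; h_1 = 4.5; cx_2 = 2.5; cy_2 = 4; cz_2 = 4.75; h_2 = 4.5; cx_3 = 7.5; cy_3 = 8.25; cz_3 = 4.25; h_3 = 6; cx_4 = 9; cy_4 = 1.75; cz_4 = 3.5; h_4 = 4.75; cx_5 = 6.5; cy_5 = 8.5; cz_5 = 5.5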